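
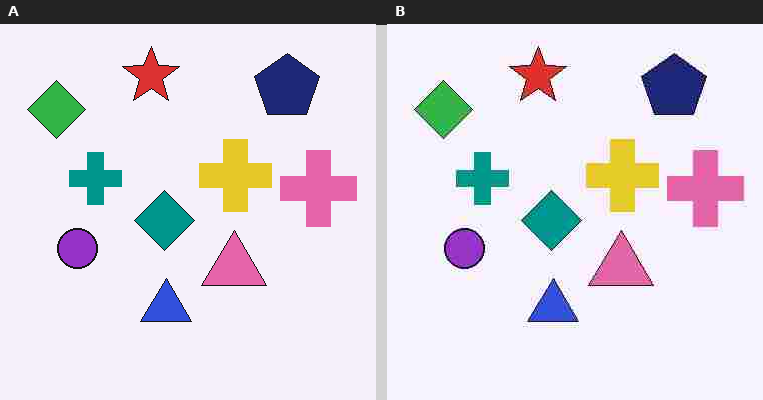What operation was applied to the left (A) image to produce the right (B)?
It was degraded with heavy JPEG compression.

Blocky 8×8 compression artifacts appear around shape edges and the flat background shows ringing — characteristic JPEG degradation.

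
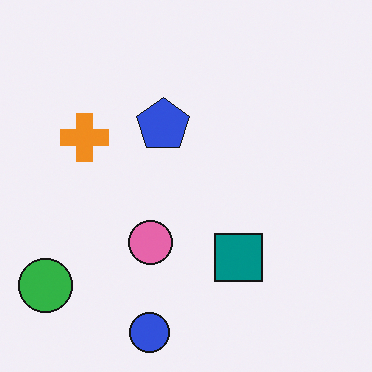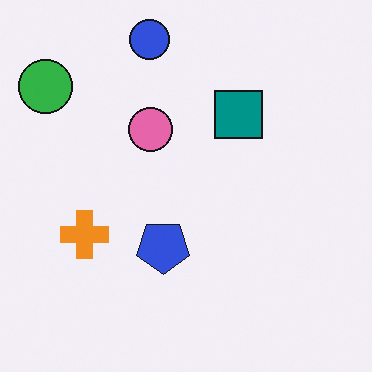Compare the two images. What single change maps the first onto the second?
It was flipped vertically (top ↔ bottom).

The blue circle is in the bottom of the first image and the top of the second — shapes on opposite sides of the horizontal midline have swapped in a mirror flip.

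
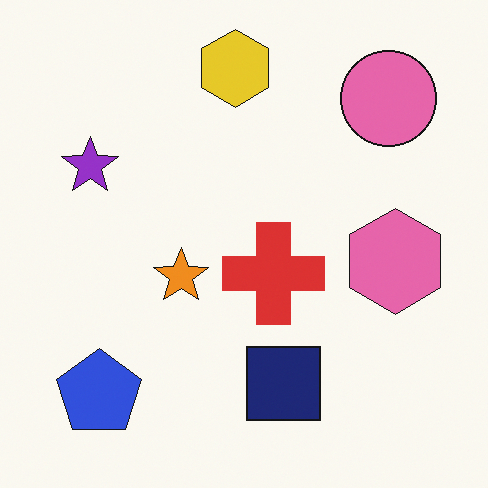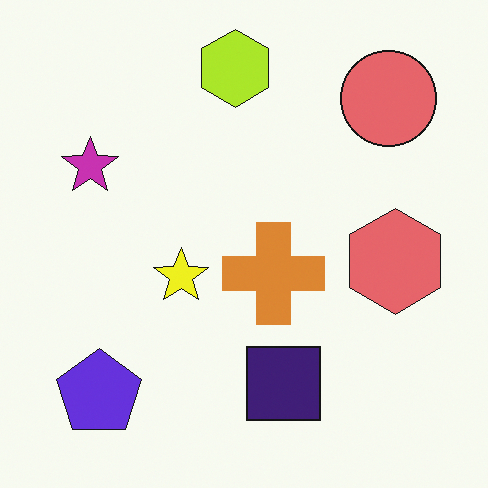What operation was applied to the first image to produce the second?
The transformation is: hue-shifted slightly.

Every shape's color has rotated by the same amount around the hue wheel — a uniform hue shift.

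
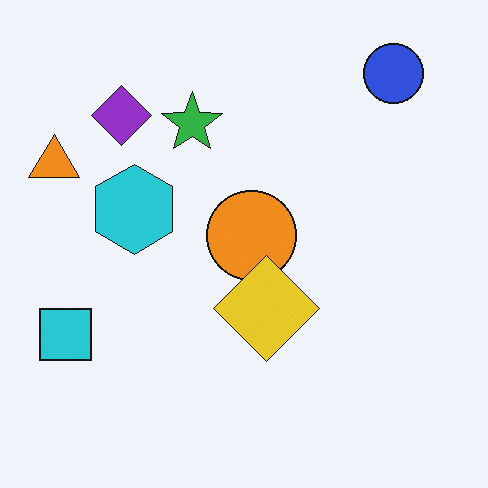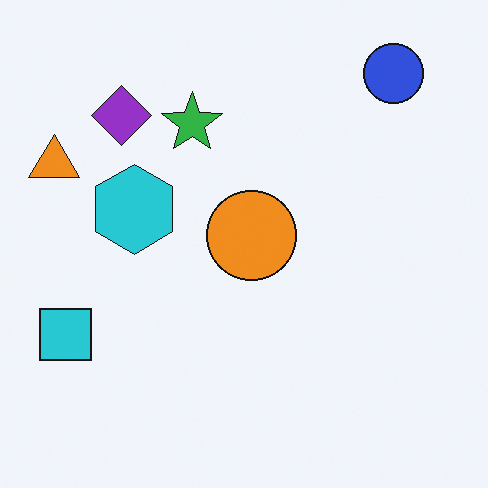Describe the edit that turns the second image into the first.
The first image is the second overlaid with an additional yellow diamond.

A yellow diamond appears in the first image that is absent from the second.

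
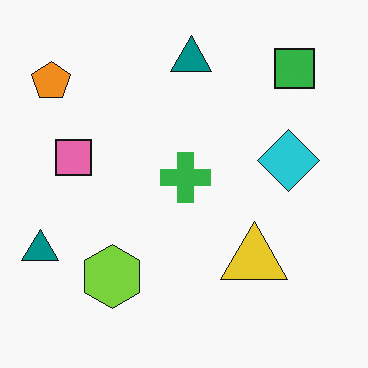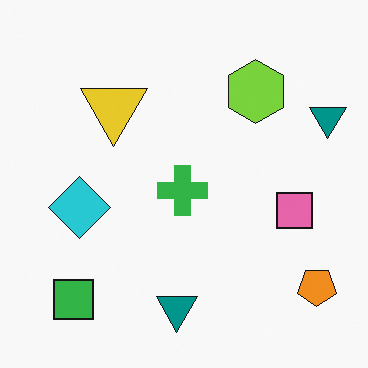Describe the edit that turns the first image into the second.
It was rotated 180°.

The orange pentagon sits in the top-left of the first image and the bottom-right of the second — consistent with a whole-image 180° rotation.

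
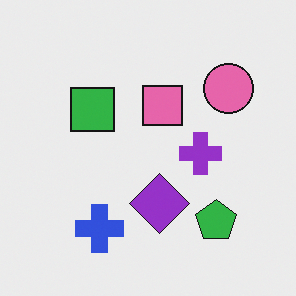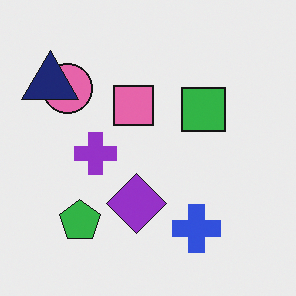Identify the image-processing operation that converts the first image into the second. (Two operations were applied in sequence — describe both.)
The transformation is: flipped horizontally (left ↔ right), then overlaid with an additional navy triangle.

The pink circle is in the top-right of the first image and the top-left of the second — shapes on opposite sides of the vertical midline have swapped in a mirror flip. A navy triangle appears in the second image that is absent from the first.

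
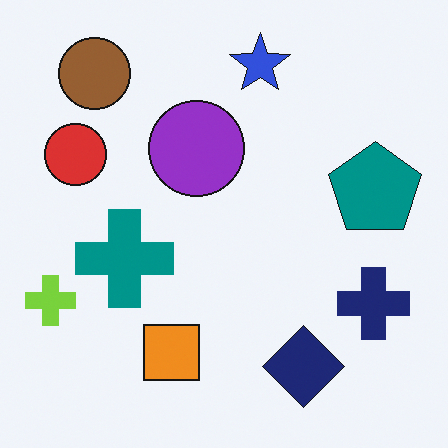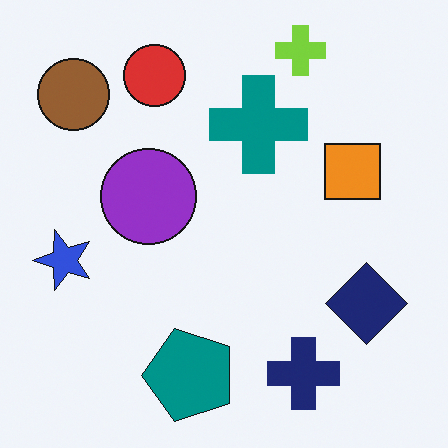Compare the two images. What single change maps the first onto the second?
Transposed (reflected across the top-left ↔ bottom-right diagonal).

Shapes have swapped their row and column positions — what was in the top-right is now in the bottom-left — a diagonal reflection.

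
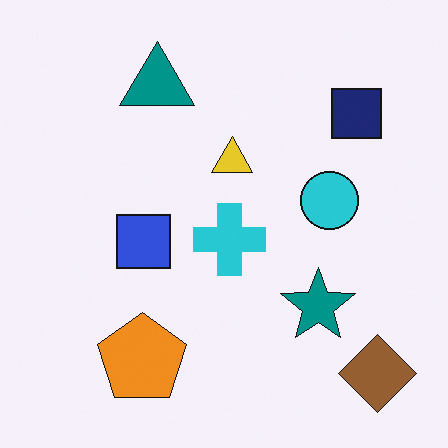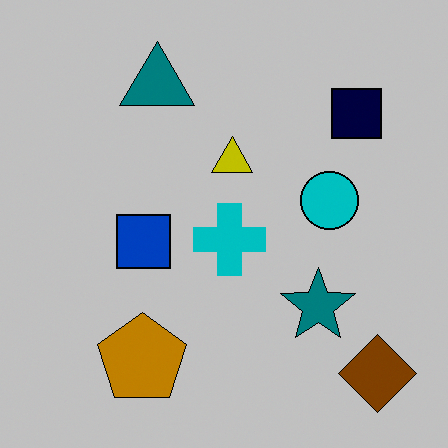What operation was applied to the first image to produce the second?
The second image is the first aggressively posterized.

Each flat color has snapped to a coarser quantized level — most visibly, the near-white background has dropped to a flat grey.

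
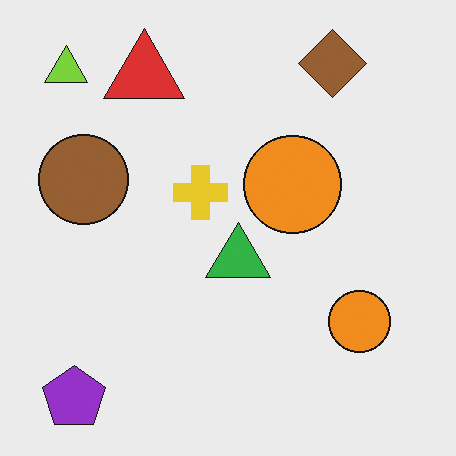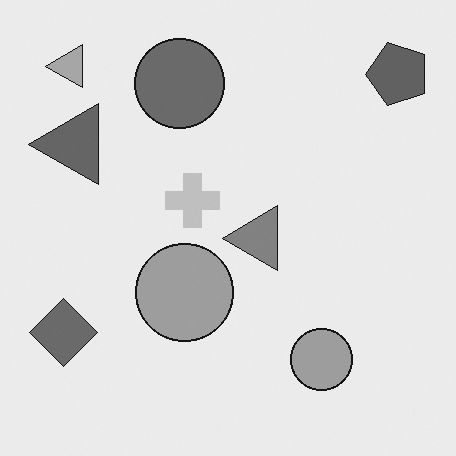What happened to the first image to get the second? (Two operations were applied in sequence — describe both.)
The transformation is: converted to grayscale, then transposed (reflected across the top-left ↔ bottom-right diagonal).

All color is removed — every shape is now a shade of grey. Shapes have swapped their row and column positions — what was in the top-right is now in the bottom-left — a diagonal reflection.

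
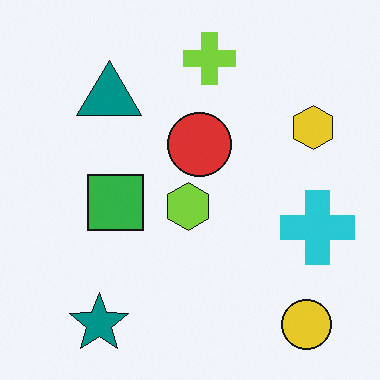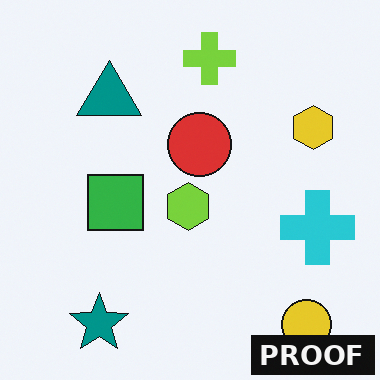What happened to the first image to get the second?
The transformation is: watermarked with the text "PROOF" in the lower-right corner.

A dark label reading "PROOF" appears in the lower-right corner.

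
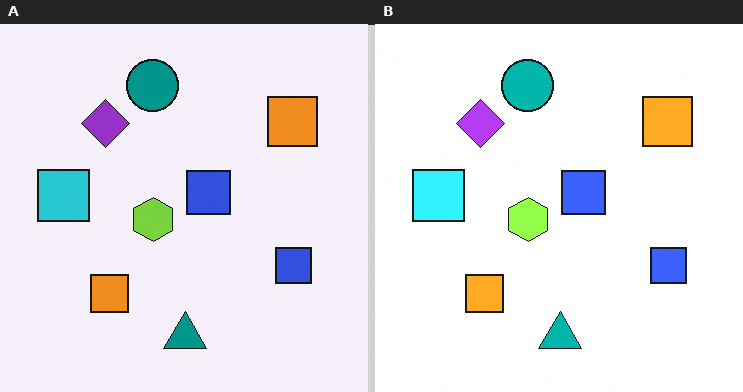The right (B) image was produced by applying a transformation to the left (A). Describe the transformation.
This is the original image slightly brightened.

Every pixel — background and shapes alike — is uniformly brightened.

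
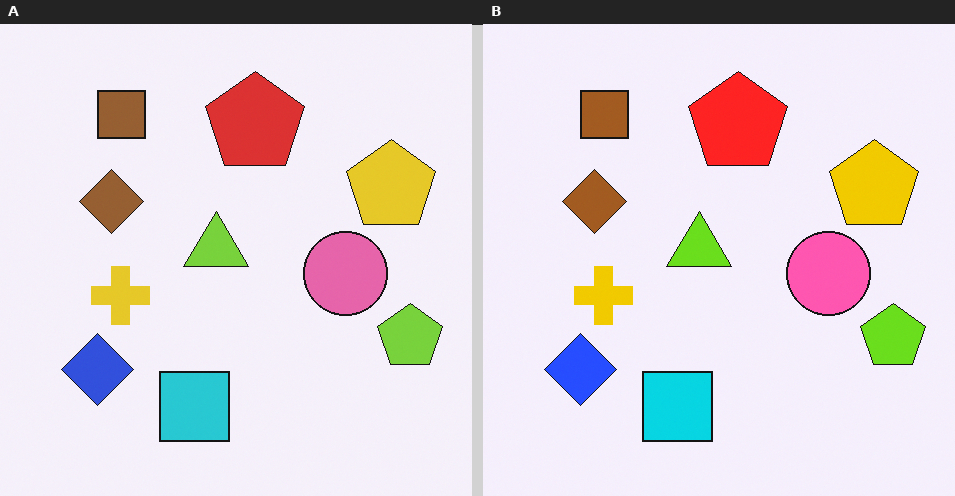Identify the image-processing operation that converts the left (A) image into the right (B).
The image was slightly oversaturated.

All colors are more vivid — a global saturation change.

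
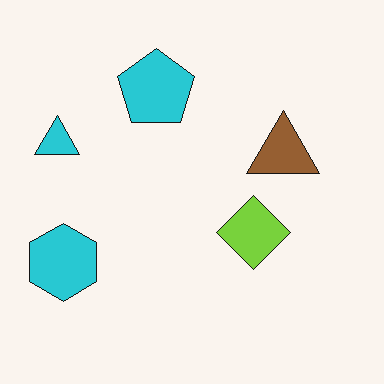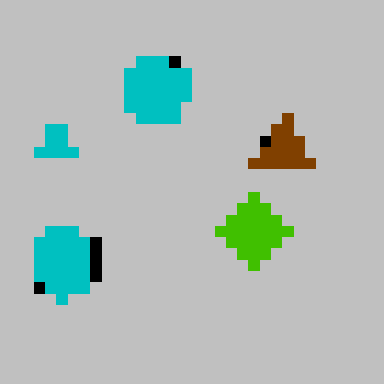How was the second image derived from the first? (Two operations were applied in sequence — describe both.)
It was heavily posterized to just a handful of flat colors, then heavily pixelated into large blocks.

Each flat color has snapped to a coarser quantized level — most visibly, the near-white background has dropped to a flat grey. Shapes are reduced to large square blocks; fine edges and outlines are lost — a downscale-then-upscale (mosaic) effect.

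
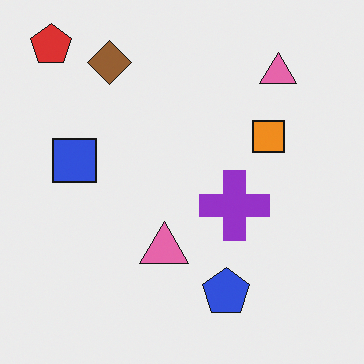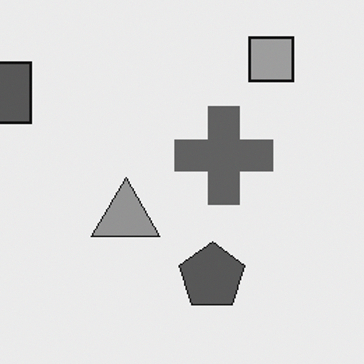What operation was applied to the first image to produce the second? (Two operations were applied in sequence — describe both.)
The image was converted to grayscale, then cropped to a modestly smaller region and rescaled.

All color is removed — every shape is now a shade of grey. The visible shapes are larger and the field of view is narrower; shapes near the original edges may be partly or wholly outside the frame — a crop-and-rescale.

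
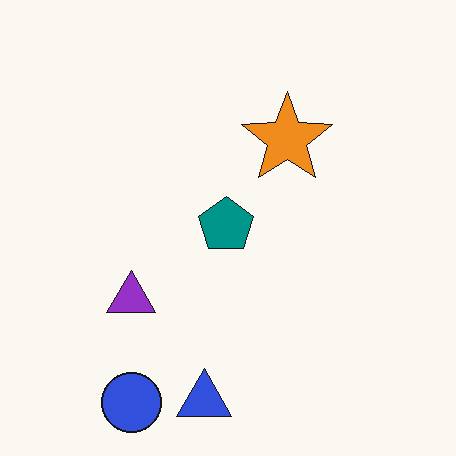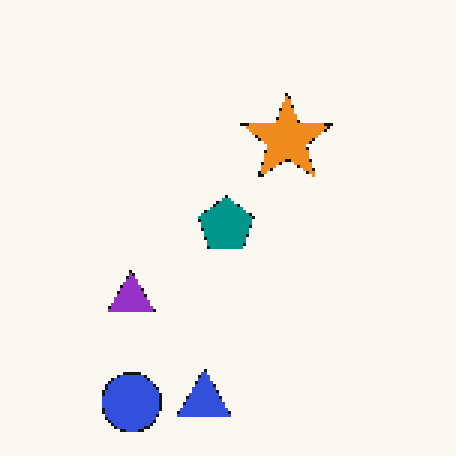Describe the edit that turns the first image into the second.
The transformation is: lightly pixelated (a mild mosaic effect).

Shapes are reduced to large square blocks; fine edges and outlines are lost — a downscale-then-upscale (mosaic) effect.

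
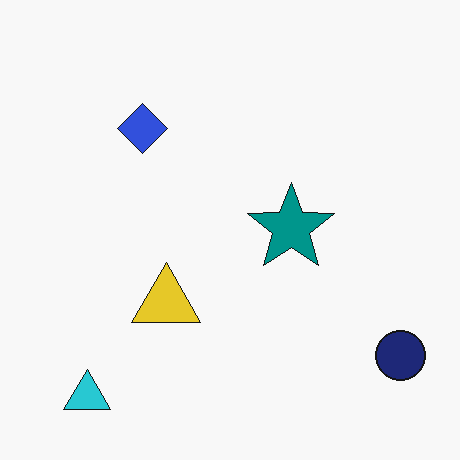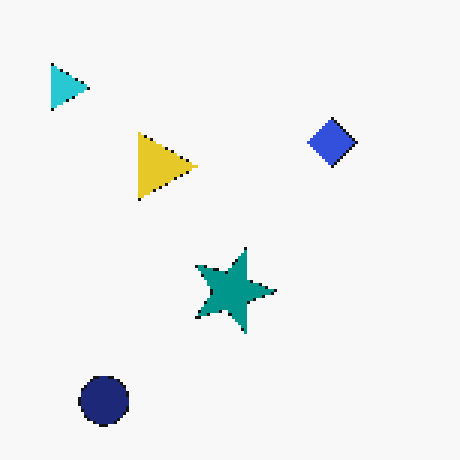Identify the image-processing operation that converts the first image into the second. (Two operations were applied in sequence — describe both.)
The second image is the first rotated 90° clockwise, then lightly pixelated (a mild mosaic effect).

The cyan triangle sits in the bottom-left of the first image and the top-left of the second — consistent with a whole-image 90° clockwise rotation. Shapes are reduced to large square blocks; fine edges and outlines are lost — a downscale-then-upscale (mosaic) effect.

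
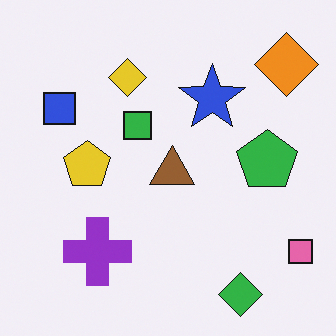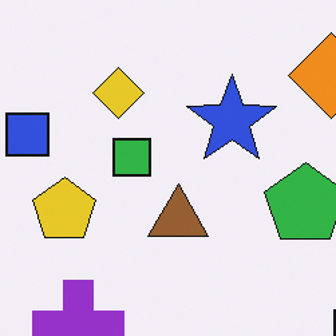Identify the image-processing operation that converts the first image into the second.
It was cropped to a modestly smaller region and rescaled.

The visible shapes are larger and the field of view is narrower; shapes near the original edges may be partly or wholly outside the frame — a crop-and-rescale.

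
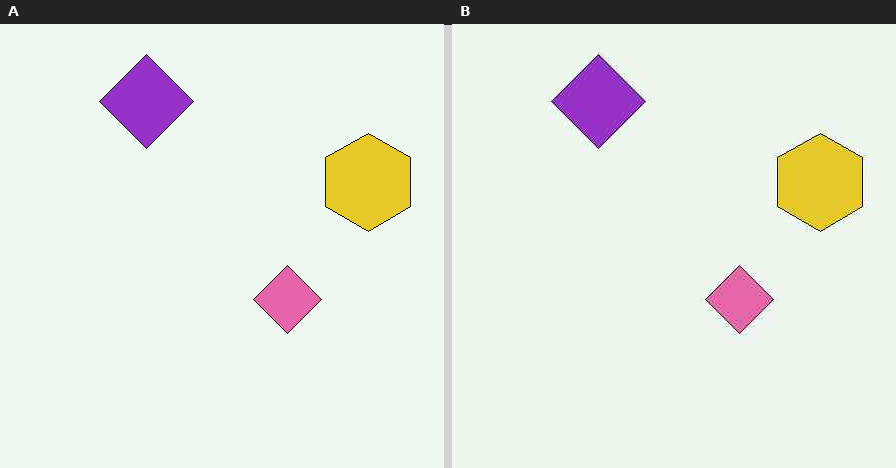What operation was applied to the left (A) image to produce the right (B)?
This is the original image JPEG-compressed with visible artifacts.

Blocky 8×8 compression artifacts appear around shape edges and the flat background shows ringing — characteristic JPEG degradation.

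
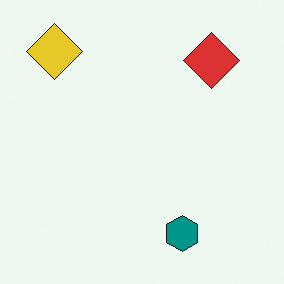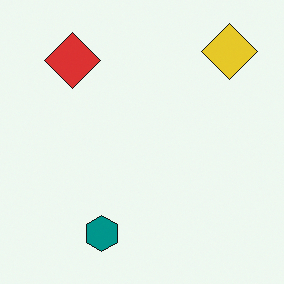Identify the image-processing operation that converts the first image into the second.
The image was flipped horizontally (left ↔ right).

The yellow diamond is in the top-left of the first image and the top-right of the second — shapes on opposite sides of the vertical midline have swapped in a mirror flip.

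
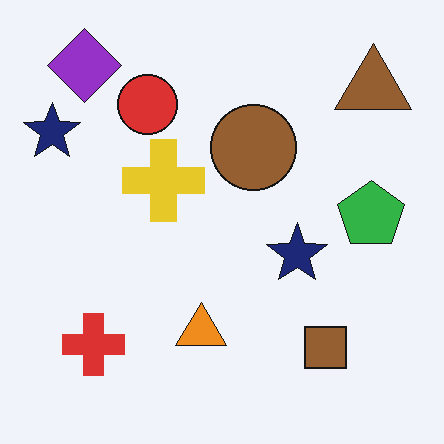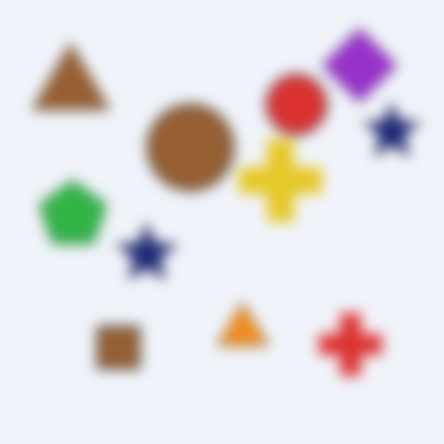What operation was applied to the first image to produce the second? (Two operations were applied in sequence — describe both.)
It was flipped horizontally (left ↔ right), then heavily blurred.

The brown triangle is in the top-right of the first image and the top-left of the second — shapes on opposite sides of the vertical midline have swapped in a mirror flip. Shape edges and outlines are uniformly softened across the whole image.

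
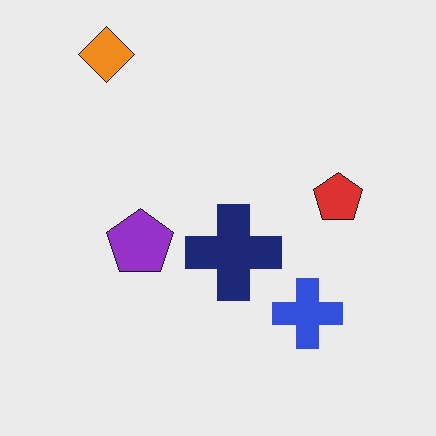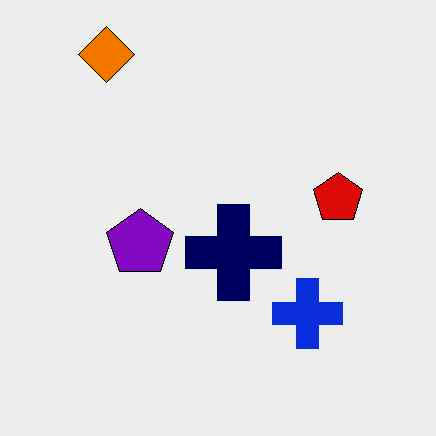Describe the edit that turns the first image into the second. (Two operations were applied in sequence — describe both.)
The second image is the first given moderate JPEG compression, then given slightly increased contrast.

Blocky 8×8 compression artifacts appear around shape edges and the flat background shows ringing — characteristic JPEG degradation. Tones are pushed away from mid-grey across the whole image — a global contrast change.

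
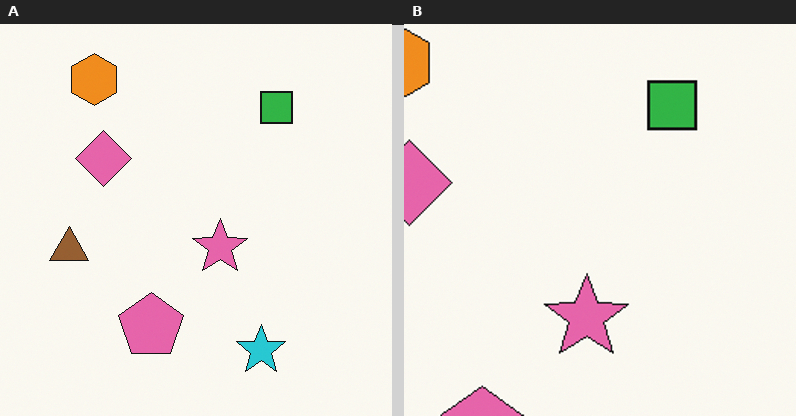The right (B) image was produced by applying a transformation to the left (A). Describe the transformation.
The transformation is: cropped to a modestly smaller region and rescaled.

The visible shapes are larger and the field of view is narrower; shapes near the original edges may be partly or wholly outside the frame — a crop-and-rescale.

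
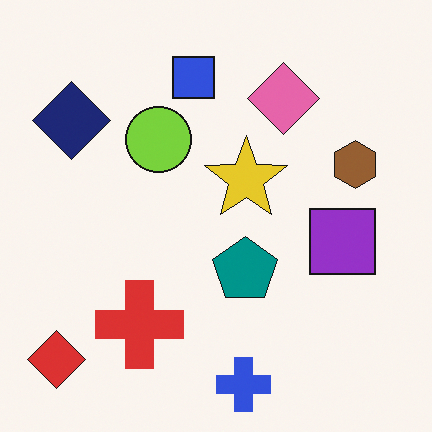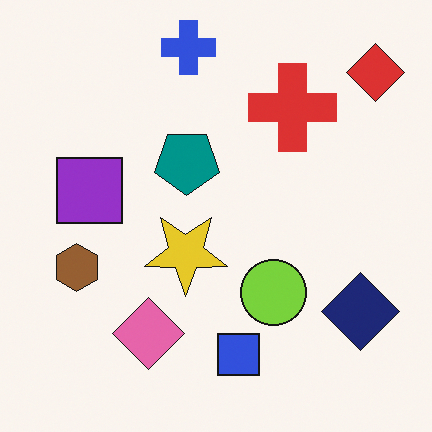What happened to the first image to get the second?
The transformation is: rotated 180°.

The red diamond sits in the bottom-left of the first image and the top-right of the second — consistent with a whole-image 180° rotation.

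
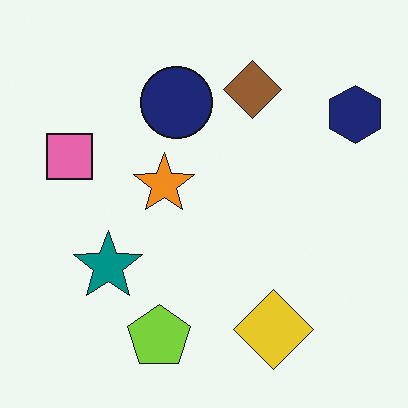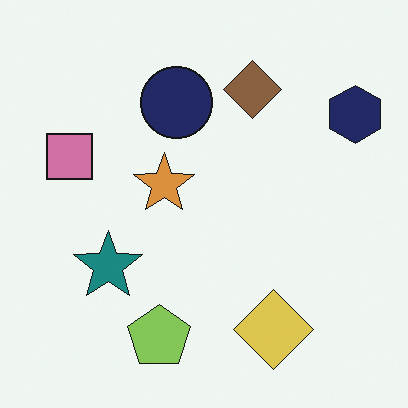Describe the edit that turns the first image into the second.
The transformation is: slightly desaturated.

All colors are more muted and greyish — a global saturation change.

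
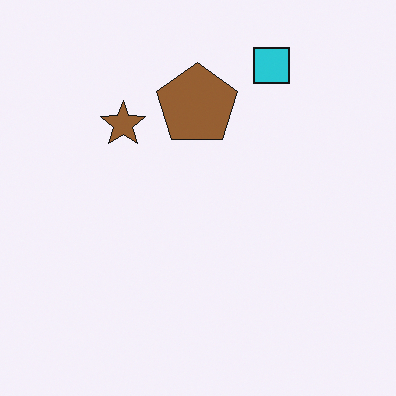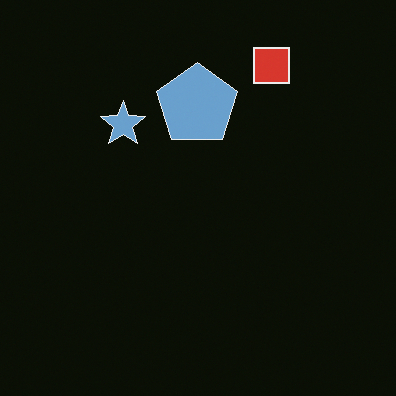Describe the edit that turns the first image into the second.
It was color-inverted (negative).

The light background has become dark and every shape's color is its complement — a photographic negative.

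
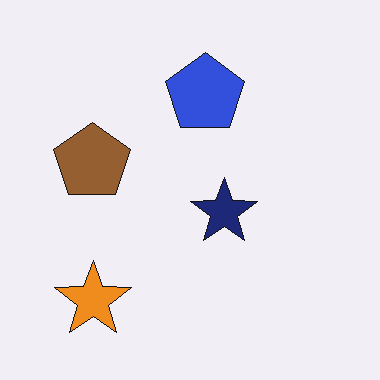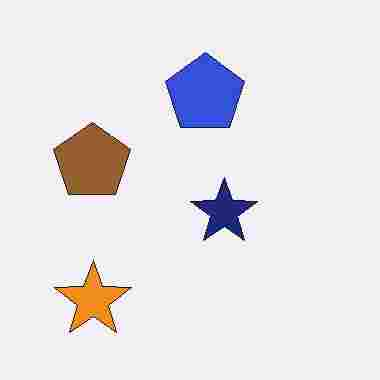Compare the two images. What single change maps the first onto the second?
Degraded with heavy JPEG compression.

Blocky 8×8 compression artifacts appear around shape edges and the flat background shows ringing — characteristic JPEG degradation.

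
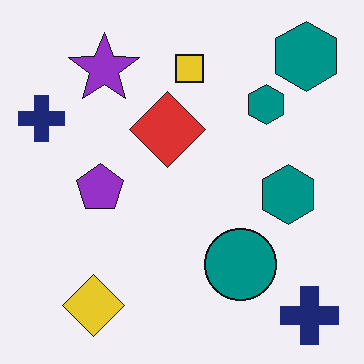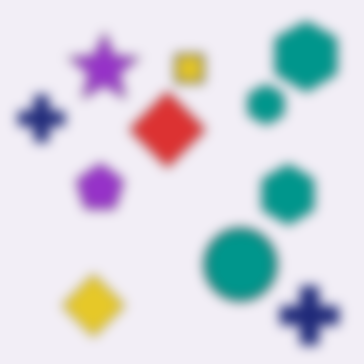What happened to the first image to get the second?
This is the original image strongly gaussian-blurred.

Shape edges and outlines are uniformly softened across the whole image.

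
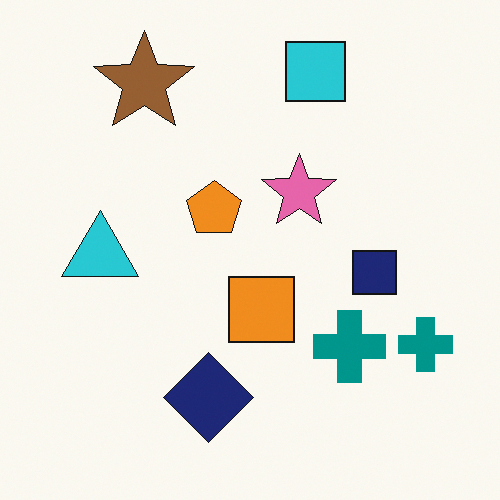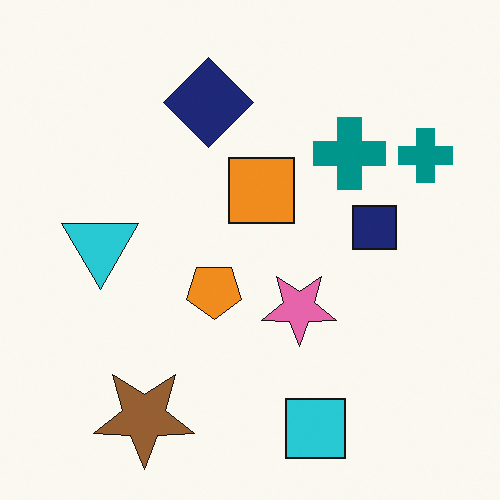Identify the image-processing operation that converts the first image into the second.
Flipped vertically (top ↔ bottom).

The cyan square is in the top of the first image and the bottom of the second — shapes on opposite sides of the horizontal midline have swapped in a mirror flip.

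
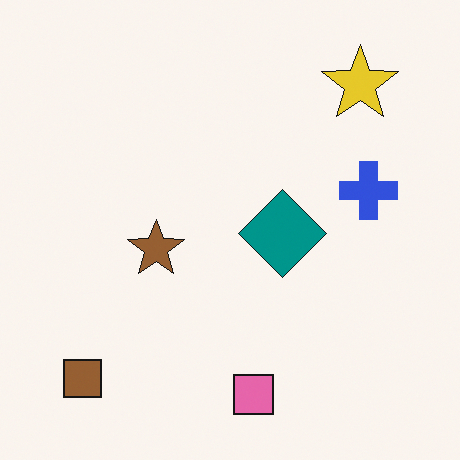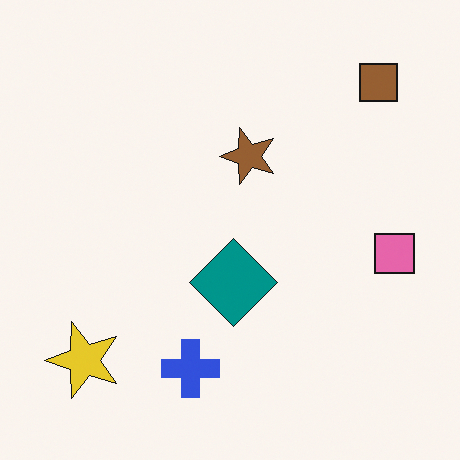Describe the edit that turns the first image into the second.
Transposed (reflected across the top-left ↔ bottom-right diagonal).

Shapes have swapped their row and column positions — what was in the top-right is now in the bottom-left — a diagonal reflection.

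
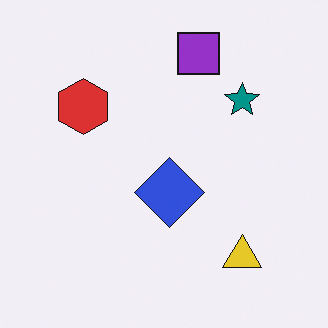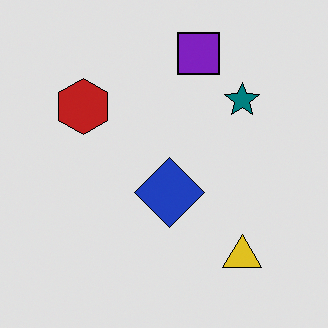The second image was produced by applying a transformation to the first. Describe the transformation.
The transformation is: moderately posterized.

Each flat color has snapped to a coarser quantized level — most visibly, the near-white background has dropped to a flat grey.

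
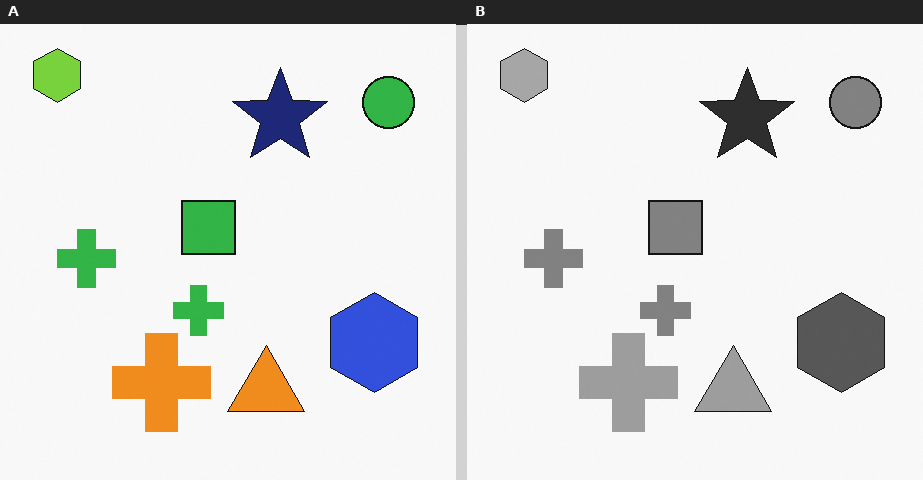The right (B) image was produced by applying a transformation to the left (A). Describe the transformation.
Converted to grayscale.

All color is removed — every shape is now a shade of grey.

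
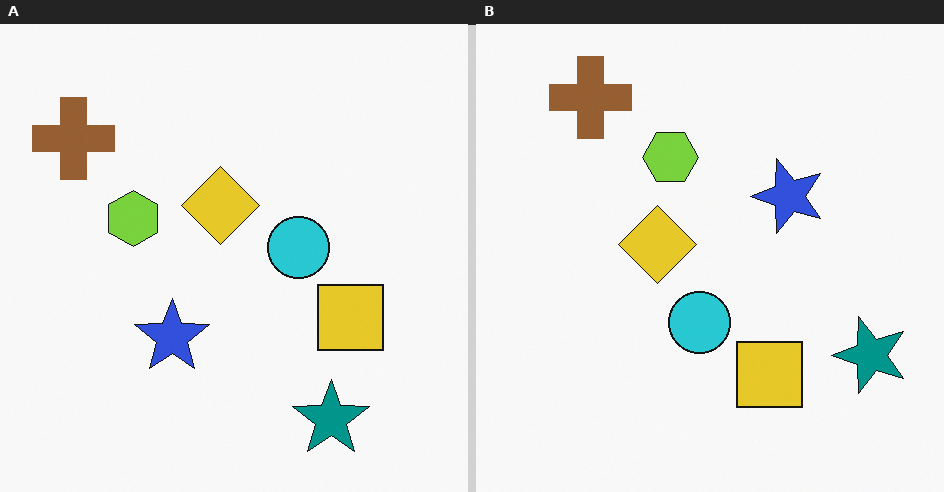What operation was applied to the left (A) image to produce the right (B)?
The right (B) image is the left (A) transposed (reflected across the top-left ↔ bottom-right diagonal).

Shapes have swapped their row and column positions — what was in the top-right is now in the bottom-left — a diagonal reflection.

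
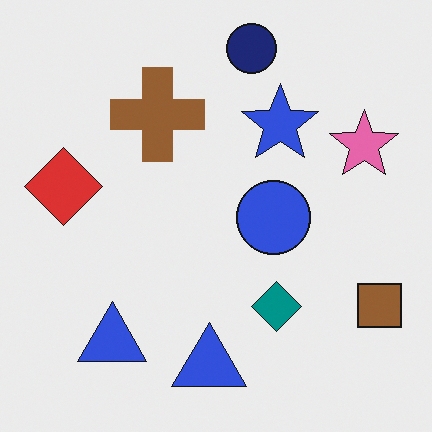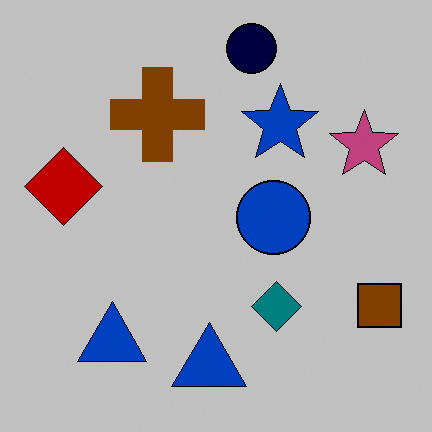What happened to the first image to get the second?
The second image is the first heavily posterized to just a handful of flat colors.

Each flat color has snapped to a coarser quantized level — most visibly, the near-white background has dropped to a flat grey.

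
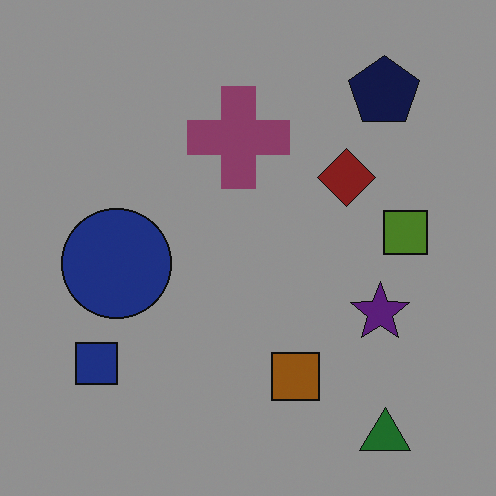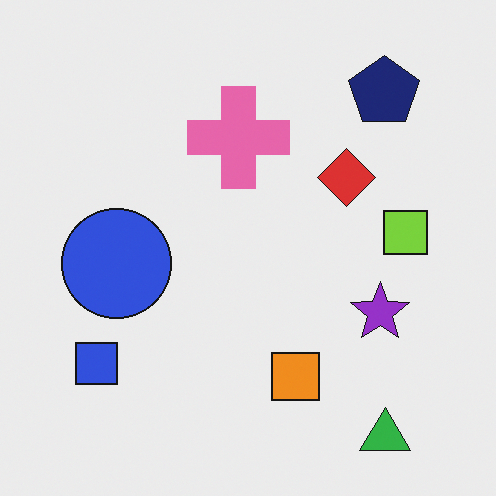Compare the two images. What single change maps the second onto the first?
It was noticeably darkened.

Every pixel — background and shapes alike — is uniformly darkened.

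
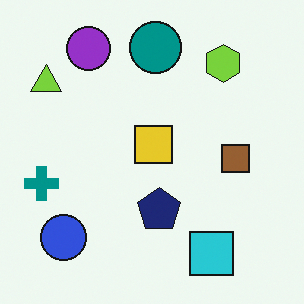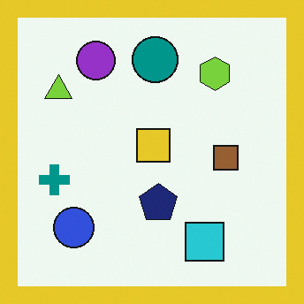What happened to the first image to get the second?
It was framed with a yellow border.

A solid yellow frame runs around the edge of the second image, with the content slightly shrunk inside it.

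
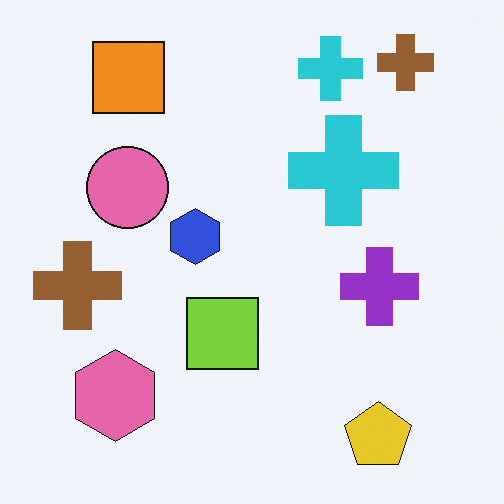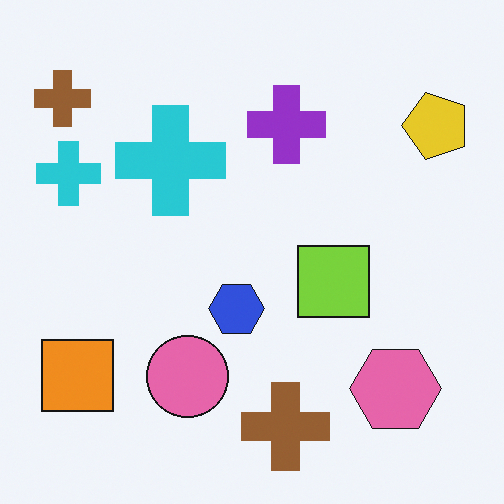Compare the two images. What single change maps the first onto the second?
It was rotated 90° counter-clockwise.

The yellow pentagon sits in the bottom-right of the first image and the top-right of the second — consistent with a whole-image 90° counter-clockwise rotation.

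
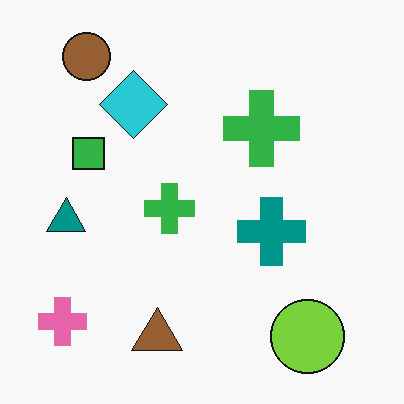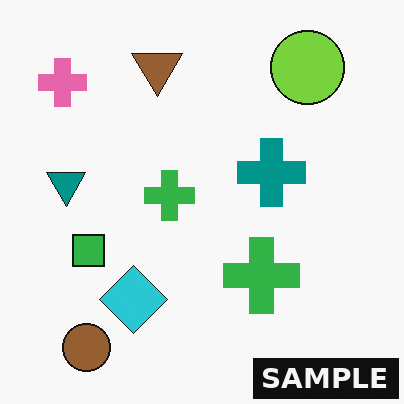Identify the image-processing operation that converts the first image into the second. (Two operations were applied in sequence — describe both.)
The second image is the first flipped vertically (top ↔ bottom), then watermarked with the text "SAMPLE" in the lower-right corner.

The brown circle is in the top-left of the first image and the bottom-left of the second — shapes on opposite sides of the horizontal midline have swapped in a mirror flip. A dark label reading "SAMPLE" appears in the lower-right corner.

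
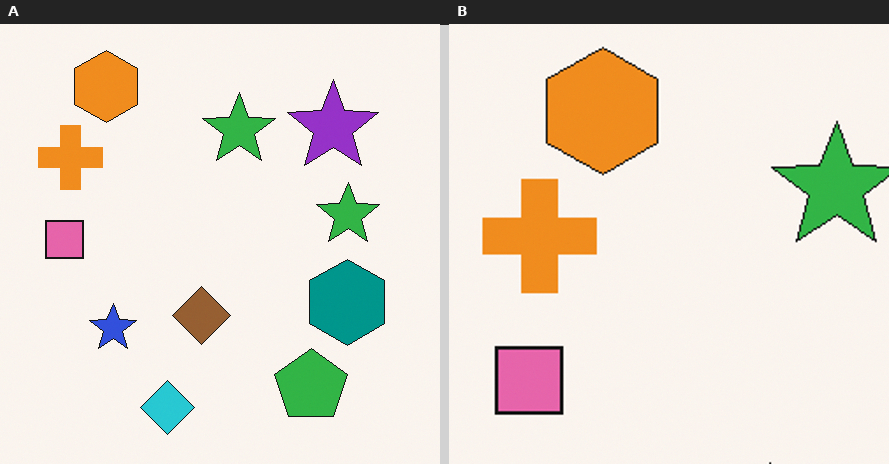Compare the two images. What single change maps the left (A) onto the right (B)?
The image was cropped tightly and scaled back up.

The visible shapes are larger and the field of view is narrower; shapes near the original edges may be partly or wholly outside the frame — a crop-and-rescale.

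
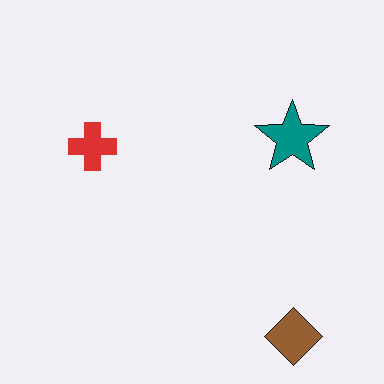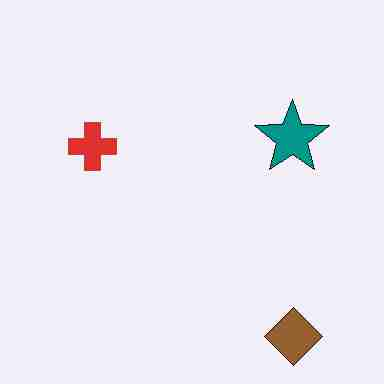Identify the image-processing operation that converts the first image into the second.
The transformation is: heavily JPEG-compressed with obvious blocking artifacts.

Blocky 8×8 compression artifacts appear around shape edges and the flat background shows ringing — characteristic JPEG degradation.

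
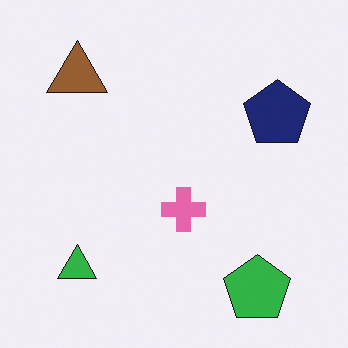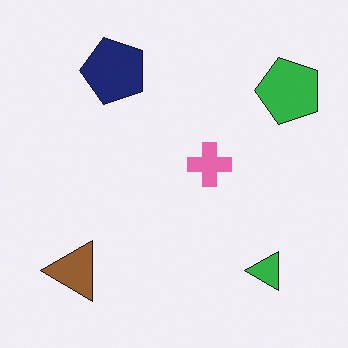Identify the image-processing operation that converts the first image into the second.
Rotated 90° counter-clockwise.

The green pentagon sits in the bottom-right of the first image and the top-right of the second — consistent with a whole-image 90° counter-clockwise rotation.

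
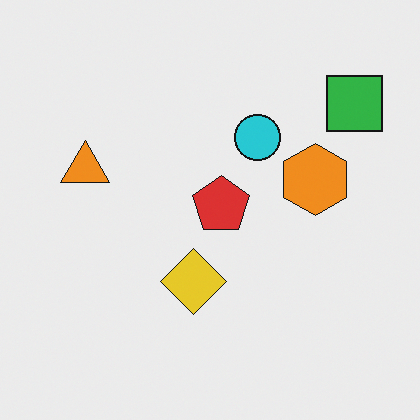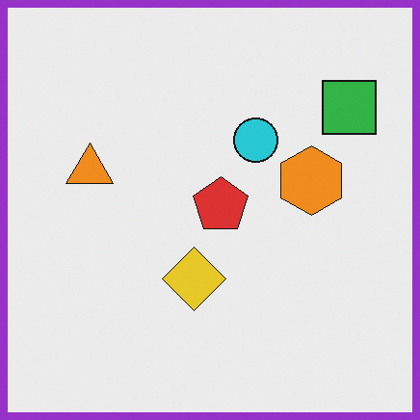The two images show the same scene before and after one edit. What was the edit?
Framed with a purple border.

A solid purple frame runs around the edge of the second image, with the content slightly shrunk inside it.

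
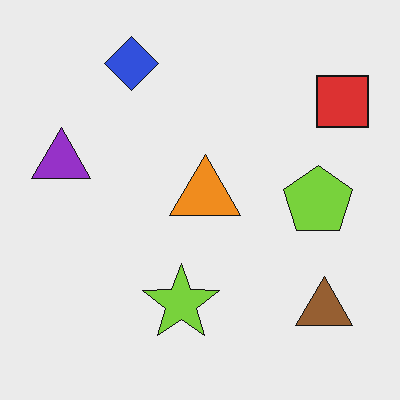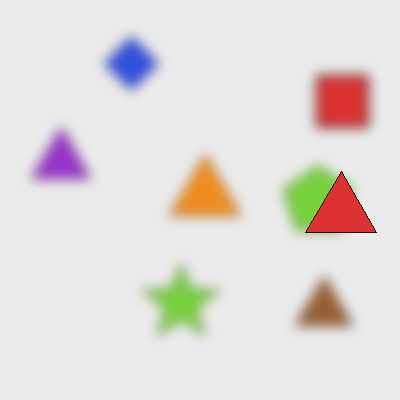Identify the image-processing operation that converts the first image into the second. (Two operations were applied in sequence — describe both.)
The transformation is: heavily blurred, then overlaid with an additional red triangle.

Shape edges and outlines are uniformly softened across the whole image. A red triangle appears in the second image that is absent from the first.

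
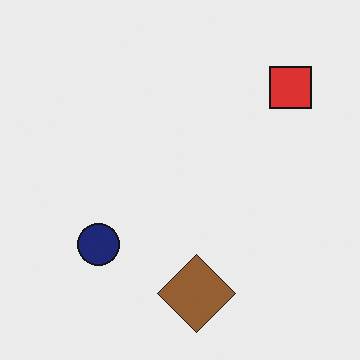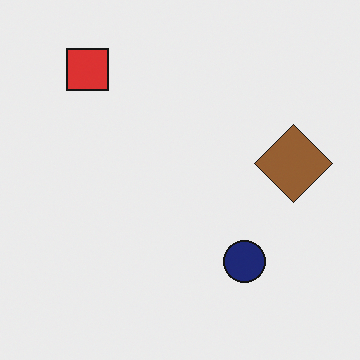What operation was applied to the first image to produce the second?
The image was rotated 90° counter-clockwise.

The red square sits in the top-right of the first image and the top-left of the second — consistent with a whole-image 90° counter-clockwise rotation.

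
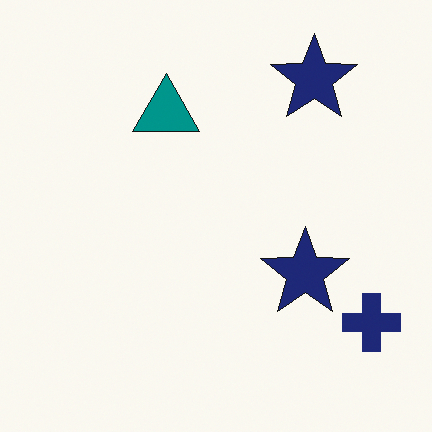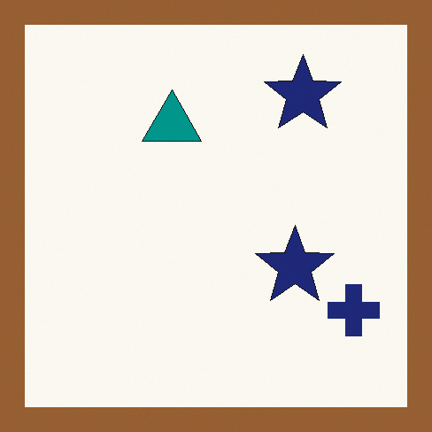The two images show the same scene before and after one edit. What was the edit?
It was framed with a brown border.

A solid brown frame runs around the edge of the second image, with the content slightly shrunk inside it.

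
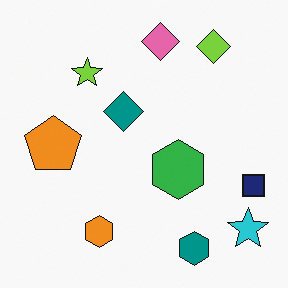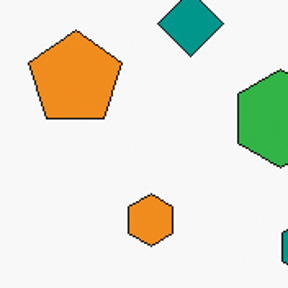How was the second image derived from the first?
The transformation is: cropped tightly and scaled back up.

The visible shapes are larger and the field of view is narrower; shapes near the original edges may be partly or wholly outside the frame — a crop-and-rescale.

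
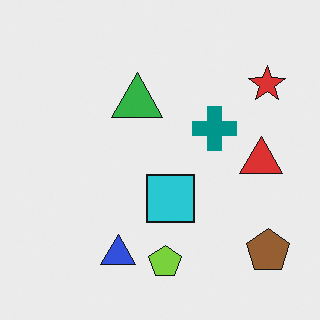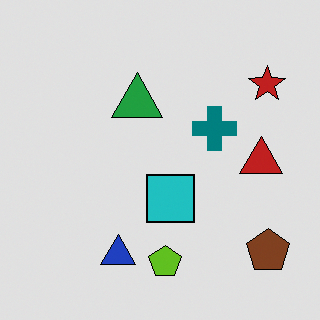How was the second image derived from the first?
It was posterized to a reduced palette.

Each flat color has snapped to a coarser quantized level — most visibly, the near-white background has dropped to a flat grey.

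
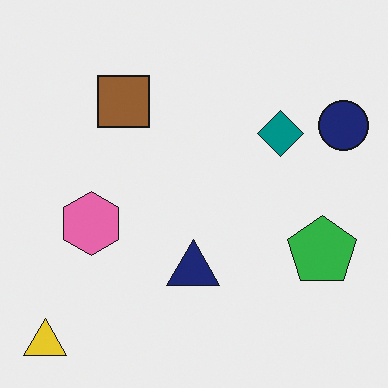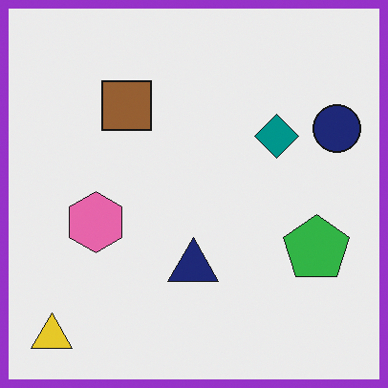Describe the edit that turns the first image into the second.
Framed with a purple border.

A solid purple frame runs around the edge of the second image, with the content slightly shrunk inside it.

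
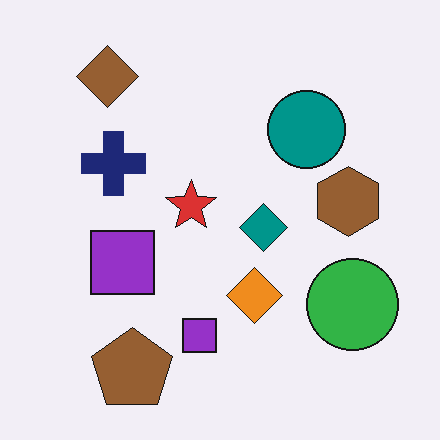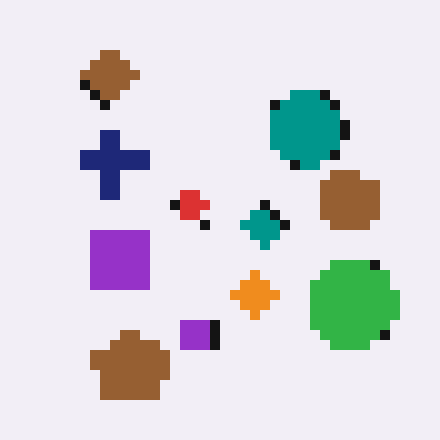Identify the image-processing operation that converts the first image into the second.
Coarsely pixelated.

Shapes are reduced to large square blocks; fine edges and outlines are lost — a downscale-then-upscale (mosaic) effect.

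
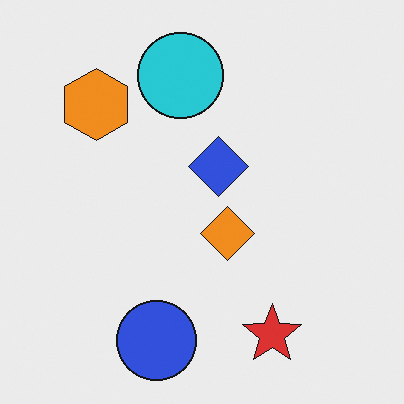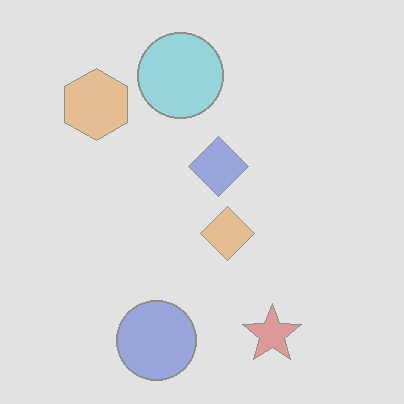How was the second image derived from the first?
This is the original image given much lower contrast.

Tones are pushed toward mid-grey across the whole image — a global contrast change.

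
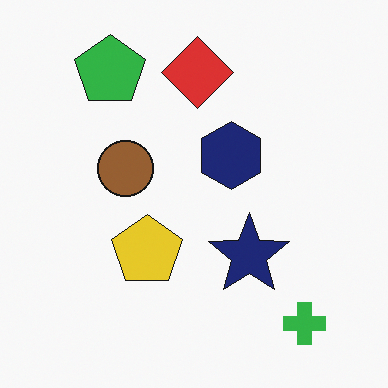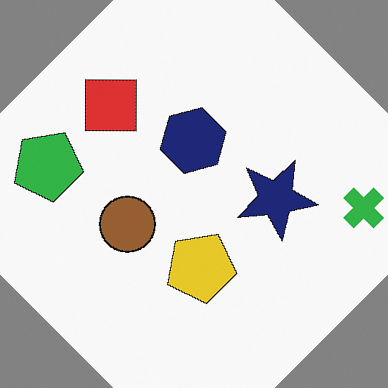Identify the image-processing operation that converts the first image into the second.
The second image is the first rotated counter-clockwise by a large amount — several tens of degrees.

Every shape is tilted by the same angle and the image corners show triangular fill wedges — a whole-image rotation by a non-right angle.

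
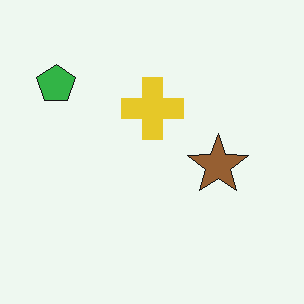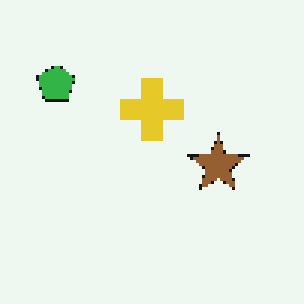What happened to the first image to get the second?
Lightly pixelated (a mild mosaic effect).

Shapes are reduced to large square blocks; fine edges and outlines are lost — a downscale-then-upscale (mosaic) effect.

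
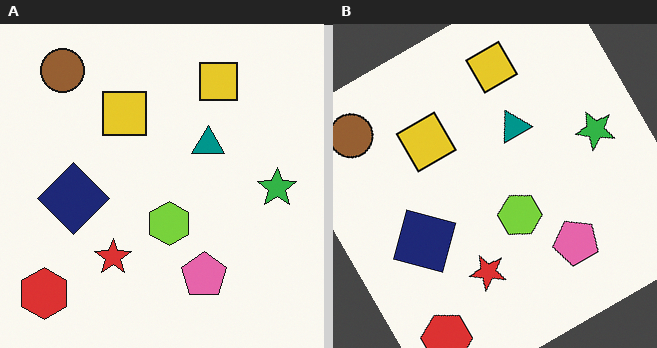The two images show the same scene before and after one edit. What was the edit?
It was rotated counter-clockwise by a large amount — several tens of degrees.

Every shape is tilted by the same angle and the image corners show triangular fill wedges — a whole-image rotation by a non-right angle.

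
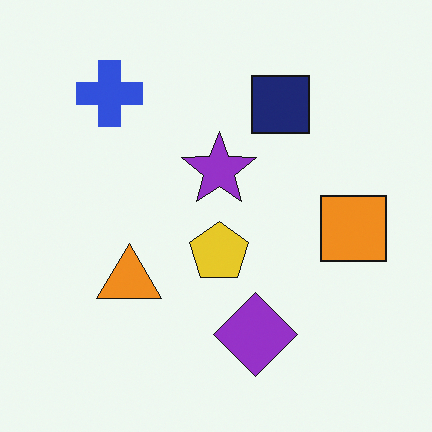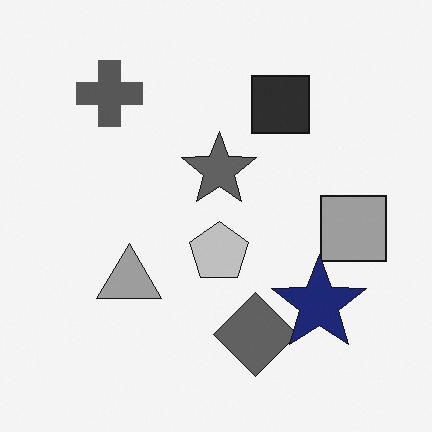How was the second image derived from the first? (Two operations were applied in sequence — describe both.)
This is the original image converted to grayscale, then overlaid with an additional navy star.

All color is removed — every shape is now a shade of grey. A navy star appears in the second image that is absent from the first.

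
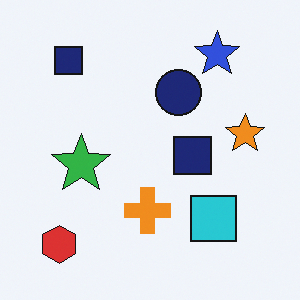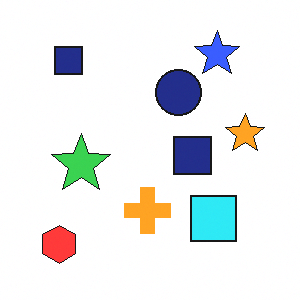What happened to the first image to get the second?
Brightened a little.

Every pixel — background and shapes alike — is uniformly brightened.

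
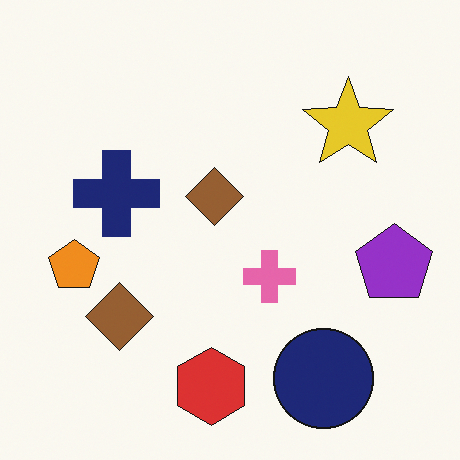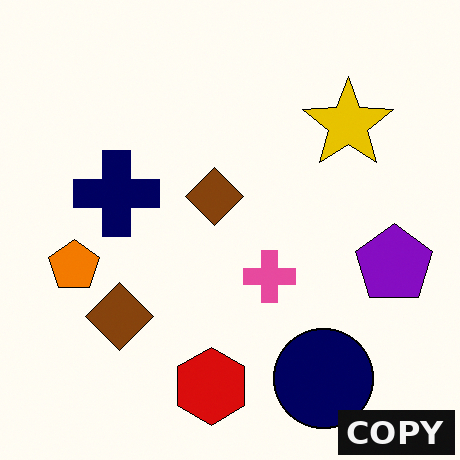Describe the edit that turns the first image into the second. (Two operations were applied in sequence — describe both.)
This is the original image given slightly increased contrast, then watermarked with the text "COPY" in the lower-right corner.

Tones are pushed away from mid-grey across the whole image — a global contrast change. A dark label reading "COPY" appears in the lower-right corner.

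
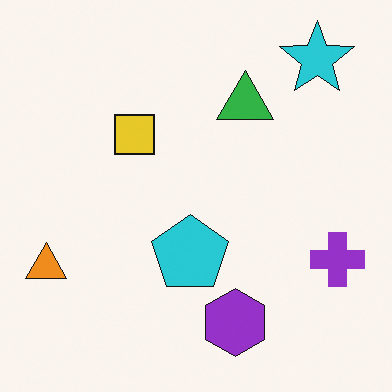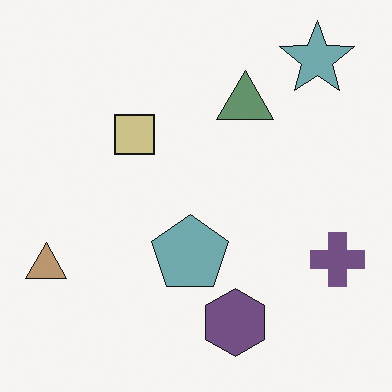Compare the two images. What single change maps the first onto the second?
This is the original image made much more muted (saturation change).

All colors are more muted and greyish — a global saturation change.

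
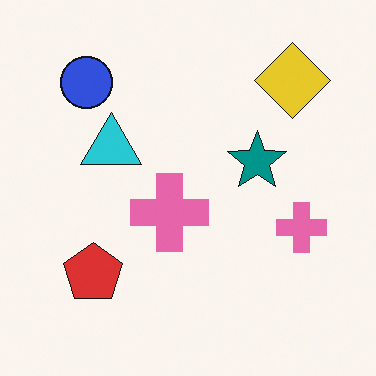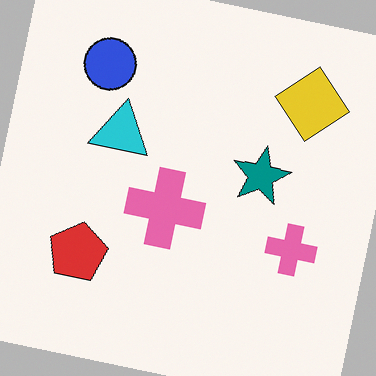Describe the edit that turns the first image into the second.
Rotated clockwise by a small amount.

Every shape is tilted by the same angle and the image corners show triangular fill wedges — a whole-image rotation by a non-right angle.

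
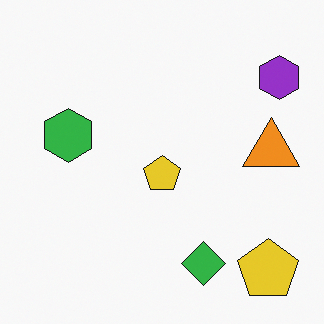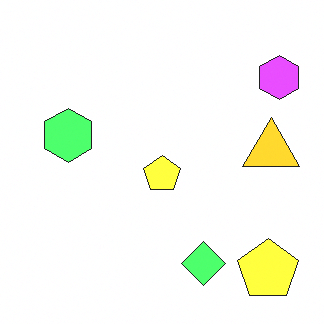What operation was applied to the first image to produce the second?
The second image is the first substantially brightened.

Every pixel — background and shapes alike — is uniformly brightened.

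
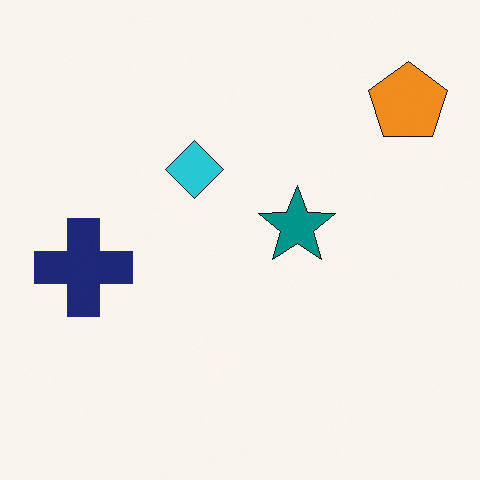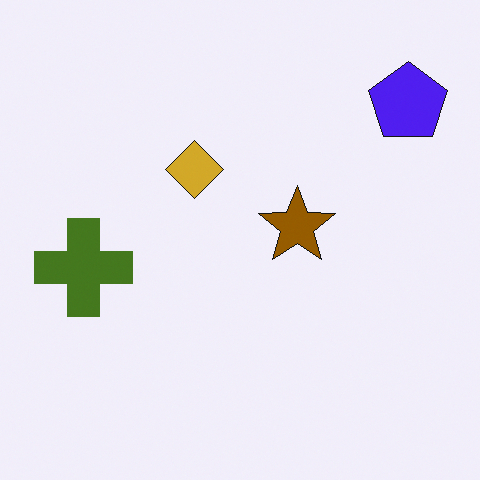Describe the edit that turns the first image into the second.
This is the original image hue-shifted by a large amount.

Every shape's color has rotated by the same amount around the hue wheel — a uniform hue shift.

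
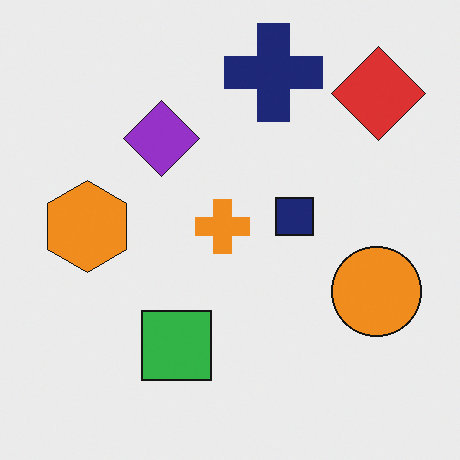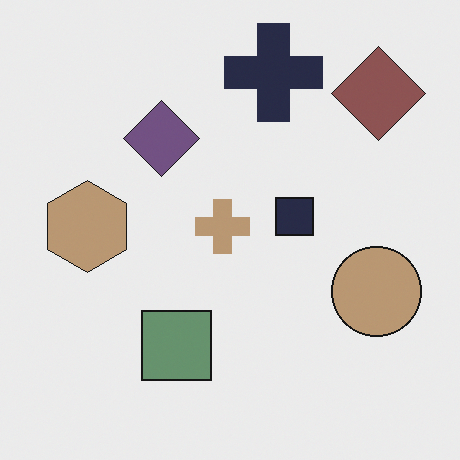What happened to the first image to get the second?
Made much more muted (saturation change).

All colors are more muted and greyish — a global saturation change.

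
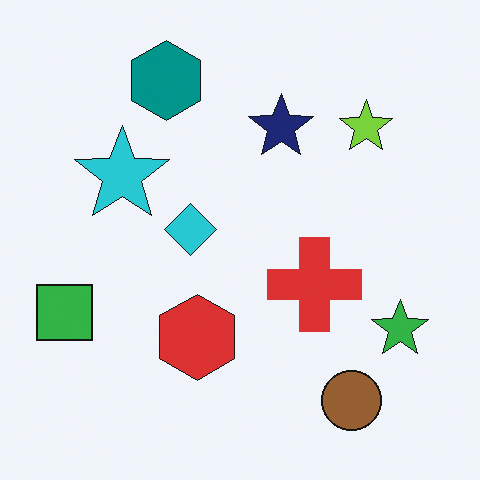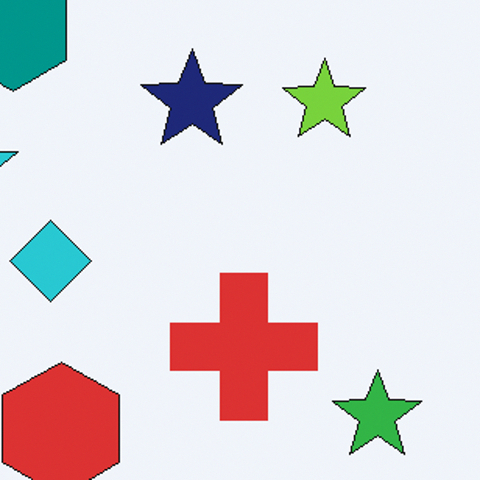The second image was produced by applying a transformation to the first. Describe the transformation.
It was cropped slightly and scaled back up.

The visible shapes are larger and the field of view is narrower; shapes near the original edges may be partly or wholly outside the frame — a crop-and-rescale.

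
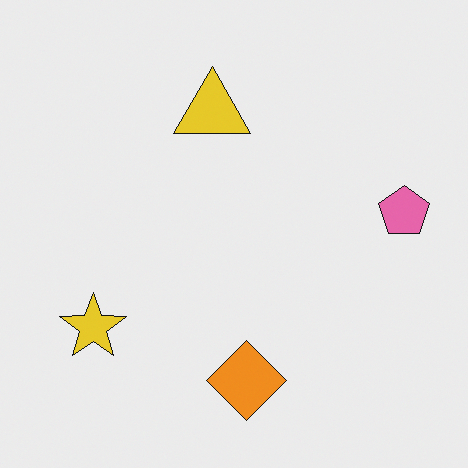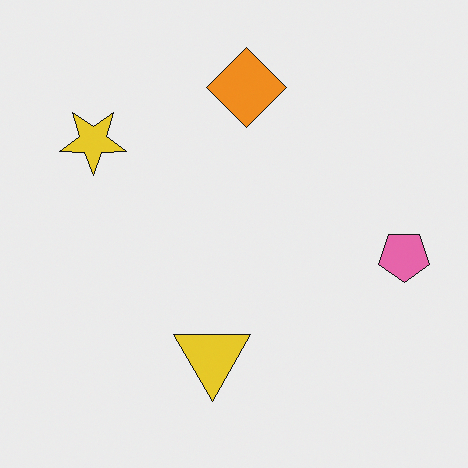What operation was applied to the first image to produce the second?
The second image is the first flipped vertically (top ↔ bottom).

The orange diamond is in the bottom of the first image and the top of the second — shapes on opposite sides of the horizontal midline have swapped in a mirror flip.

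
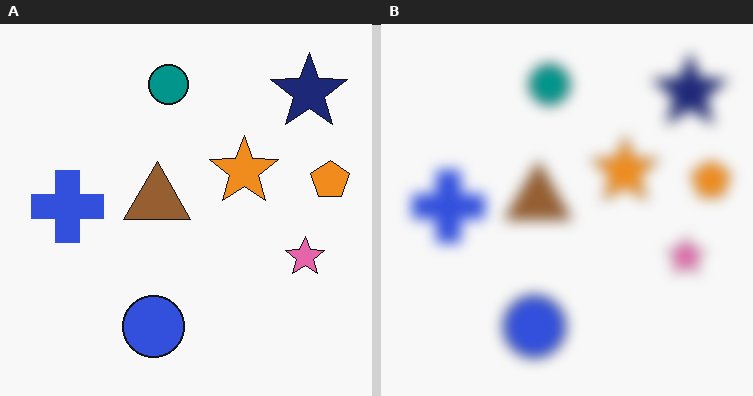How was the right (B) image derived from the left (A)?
The right (B) image is the left (A) strongly gaussian-blurred.

Shape edges and outlines are uniformly softened across the whole image.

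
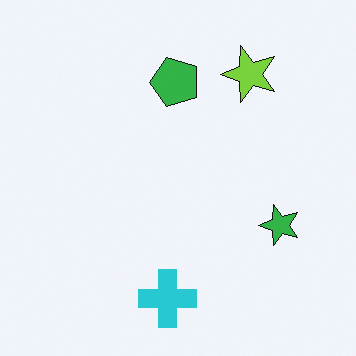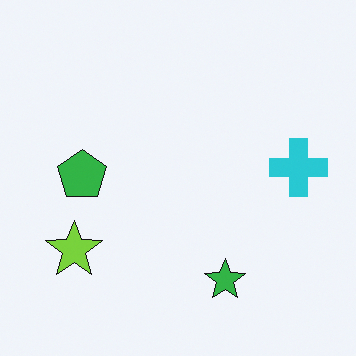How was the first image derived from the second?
The transformation is: transposed (reflected across the top-left ↔ bottom-right diagonal).

Shapes have swapped their row and column positions — what was in the top-right is now in the bottom-left — a diagonal reflection.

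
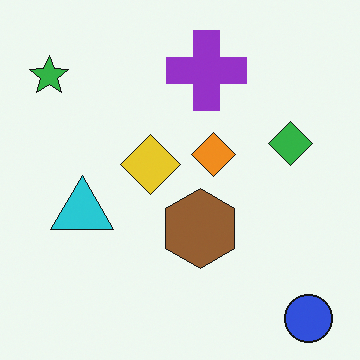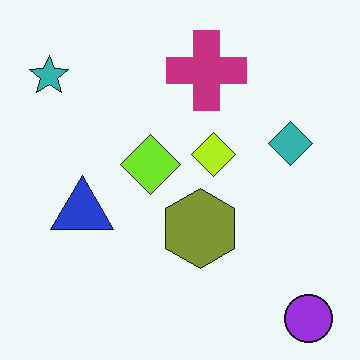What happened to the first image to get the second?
It was hue-shifted slightly.

Every shape's color has rotated by the same amount around the hue wheel — a uniform hue shift.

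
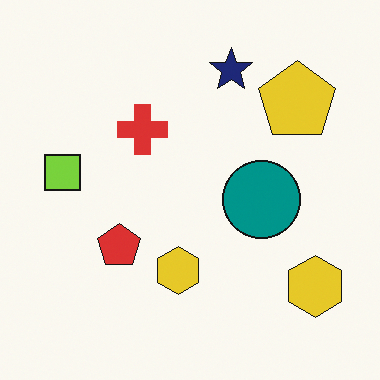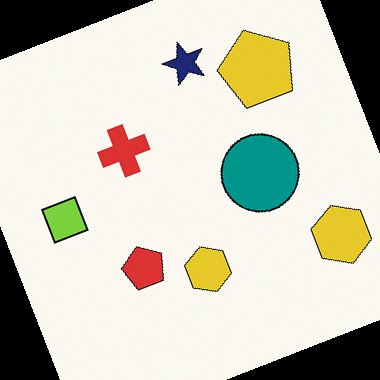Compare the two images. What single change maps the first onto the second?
Rotated counter-clockwise by a moderate amount.

Every shape is tilted by the same angle and the image corners show triangular fill wedges — a whole-image rotation by a non-right angle.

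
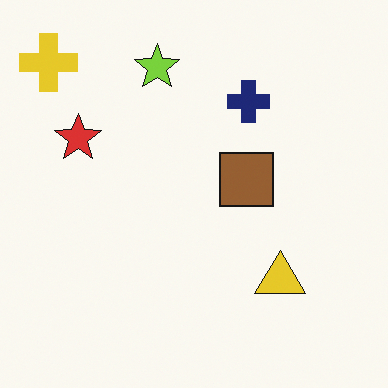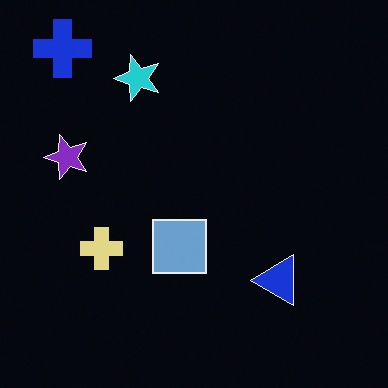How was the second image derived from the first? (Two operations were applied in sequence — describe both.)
This is the original image color-inverted (negative), then transposed (reflected across the top-left ↔ bottom-right diagonal).

The light background has become dark and every shape's color is its complement — a photographic negative. Shapes have swapped their row and column positions — what was in the top-right is now in the bottom-left — a diagonal reflection.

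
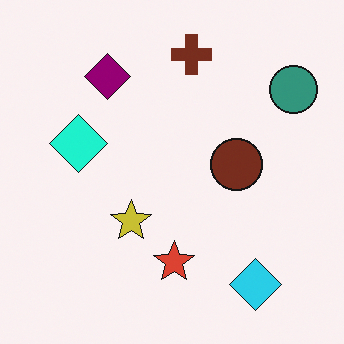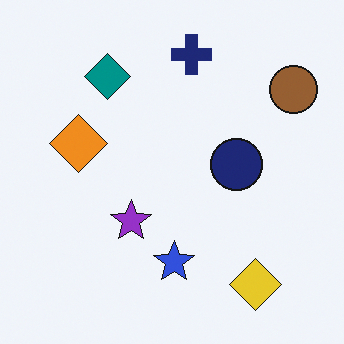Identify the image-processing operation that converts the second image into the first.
The first image is the second hue-shifted through roughly a third of the color wheel.

Every shape's color has rotated by the same amount around the hue wheel — a uniform hue shift.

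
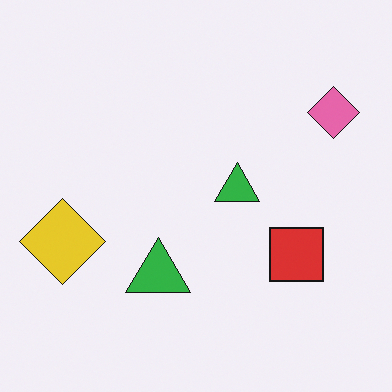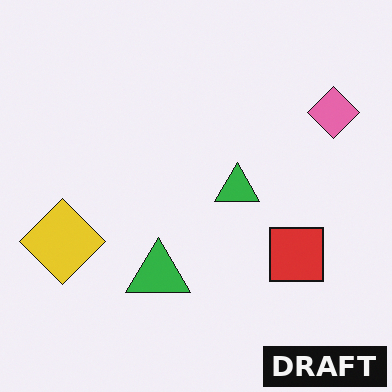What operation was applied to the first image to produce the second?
This is the original image watermarked with the text "DRAFT" in the lower-right corner.

A dark label reading "DRAFT" appears in the lower-right corner.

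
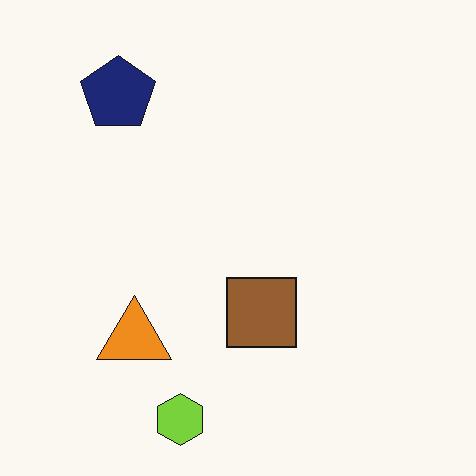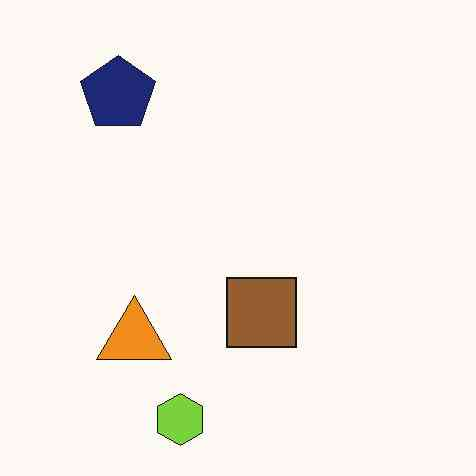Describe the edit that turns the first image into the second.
The second image is the first given moderate JPEG compression.

Blocky 8×8 compression artifacts appear around shape edges and the flat background shows ringing — characteristic JPEG degradation.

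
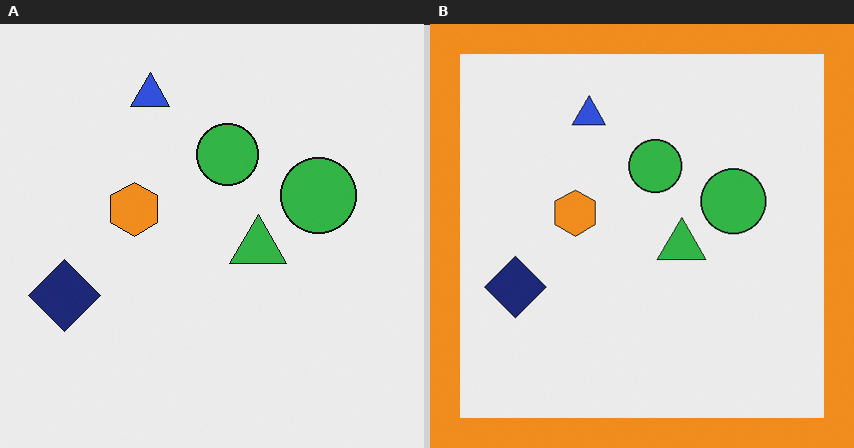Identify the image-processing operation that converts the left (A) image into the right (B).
It was framed with a orange border.

A solid orange frame runs around the edge of the right (B) image, with the content slightly shrunk inside it.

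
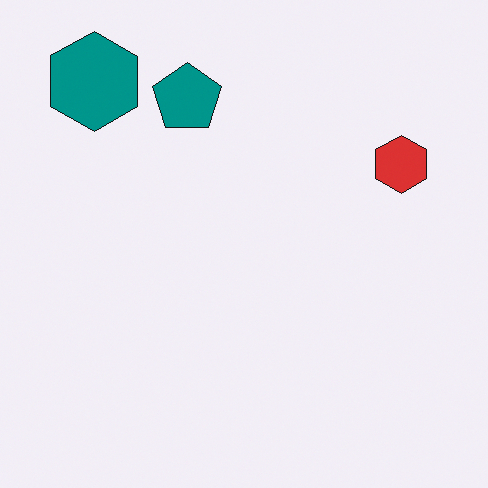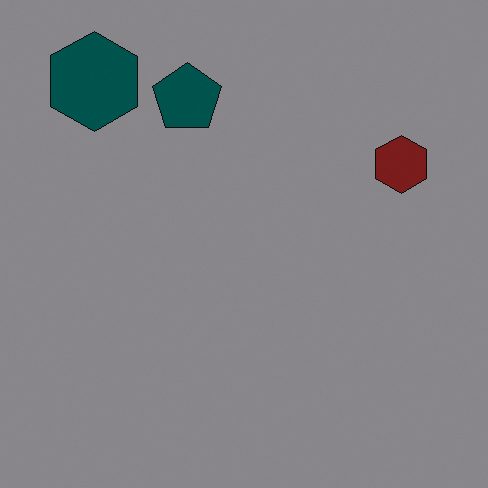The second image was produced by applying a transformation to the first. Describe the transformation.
Substantially darkened.

Every pixel — background and shapes alike — is uniformly darkened.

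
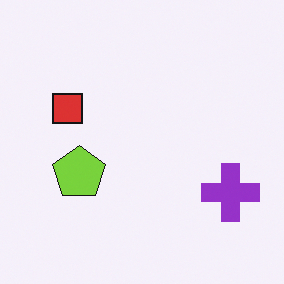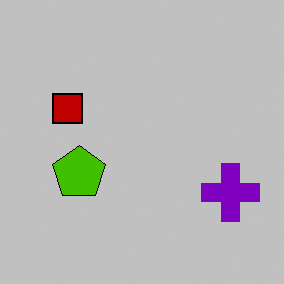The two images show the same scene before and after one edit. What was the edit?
This is the original image aggressively posterized.

Each flat color has snapped to a coarser quantized level — most visibly, the near-white background has dropped to a flat grey.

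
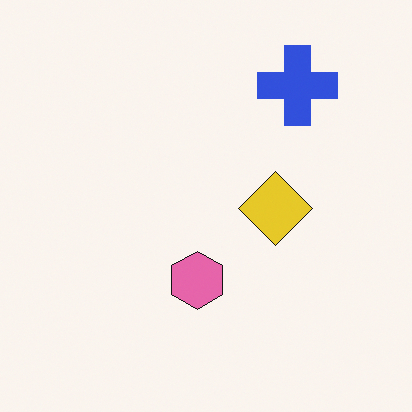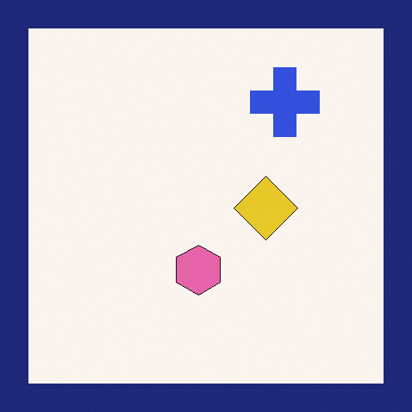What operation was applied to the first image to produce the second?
Framed with a navy border.

A solid navy frame runs around the edge of the second image, with the content slightly shrunk inside it.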